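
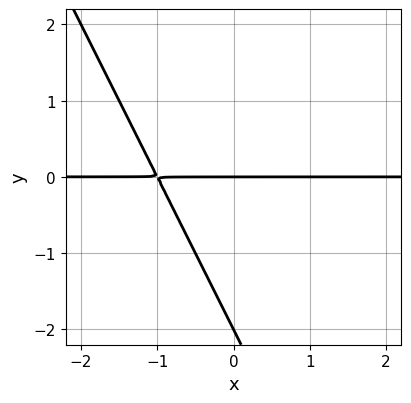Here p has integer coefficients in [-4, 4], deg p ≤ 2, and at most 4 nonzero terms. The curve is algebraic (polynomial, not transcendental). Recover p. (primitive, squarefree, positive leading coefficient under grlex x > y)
deg p = 2. No degree-1 curve has this shape.
Reading off the gridlines: every point of the x-axis in the box is on the curve; the y-axis gridline crossings are at y ∈ {-2, 0}.
Fitting integer coefficients to these (and the overall shape) gives p.

2*x*y + y^2 + 2*y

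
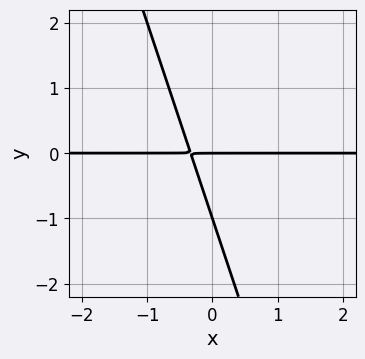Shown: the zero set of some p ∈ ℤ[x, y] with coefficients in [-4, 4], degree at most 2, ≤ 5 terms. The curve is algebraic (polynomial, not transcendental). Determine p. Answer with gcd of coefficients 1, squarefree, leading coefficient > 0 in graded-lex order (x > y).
First, deg p = 2.
Next, against the integer gridlines: the y-axis gridline crossings are at y ∈ {-1, 0}; the visible x-axis segment lies entirely on the curve.
Finally, matching integer coefficients to the picture gives p.

3*x*y + y^2 + y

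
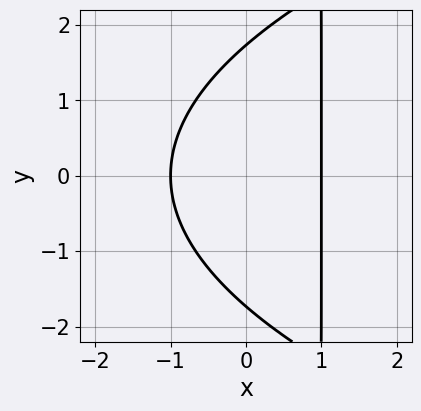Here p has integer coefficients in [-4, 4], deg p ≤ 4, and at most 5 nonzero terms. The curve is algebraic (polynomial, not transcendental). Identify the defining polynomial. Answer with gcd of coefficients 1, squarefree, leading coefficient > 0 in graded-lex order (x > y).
(a) deg p = 3. No degree-2 curve has this shape.
(b) Symmetries: it's symmetric under y → −y, forcing even powers of y.
(c) Observable constraints: the x-axis gridline crossings are at x ∈ {-1, 1}.
(d) Matching integer coefficients to the picture gives p.

x*y^2 - 3*x^2 - y^2 + 3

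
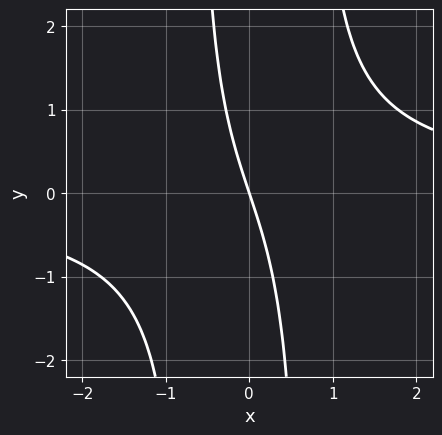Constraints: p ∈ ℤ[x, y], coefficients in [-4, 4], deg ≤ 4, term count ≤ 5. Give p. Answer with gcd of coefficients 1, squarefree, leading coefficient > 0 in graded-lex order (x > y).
(a) Degree: no degree-2 curve has this shape, so deg p = 3.
(b) From the visible intercepts: it crosses the x-axis at the gridline x = 0; it meets the y-axis at y = 0 (among the integer gridlines).
(c) The integer polynomial consistent with all of this is the stated p.

2*x^2*y - 3*x - y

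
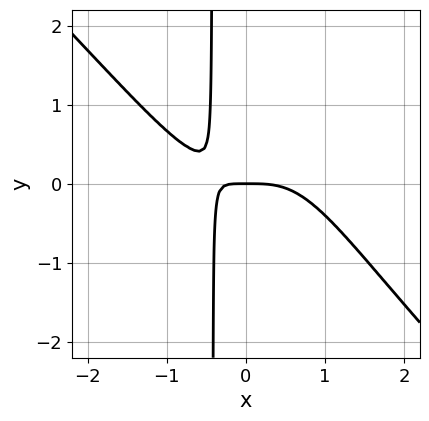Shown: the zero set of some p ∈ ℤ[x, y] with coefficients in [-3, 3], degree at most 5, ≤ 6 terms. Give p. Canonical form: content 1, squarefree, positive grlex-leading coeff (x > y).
2*x^4 + 2*x^3*y + 2*x*y + y

(a) The degree is 4 — no degree-3 curve has this shape.
(b) From the axis intercepts and sections: it meets the y-axis at y = 0 (among the integer gridlines); it meets the x-axis at x = 0 (among the integer gridlines).
(c) Together with the visible shape, these determine p as stated.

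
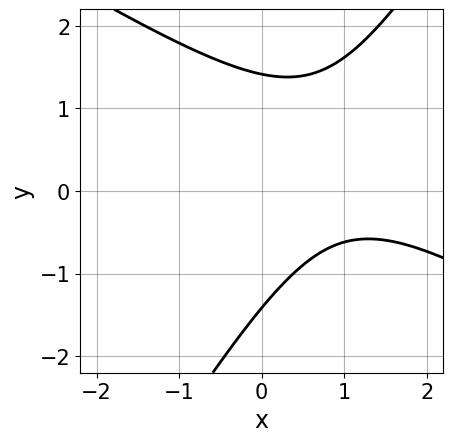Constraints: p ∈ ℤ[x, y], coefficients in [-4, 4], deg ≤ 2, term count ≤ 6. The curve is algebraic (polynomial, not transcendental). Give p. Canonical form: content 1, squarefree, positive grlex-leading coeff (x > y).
The degree is 2 — no degree-1 curve has this shape.
From the axis intercepts and sections: the curve avoids every integer x-axis point in the box.
Solving for integer coefficients yields p as stated.

x^2 + x*y - y^2 - 2*x + 2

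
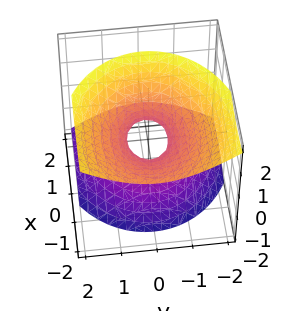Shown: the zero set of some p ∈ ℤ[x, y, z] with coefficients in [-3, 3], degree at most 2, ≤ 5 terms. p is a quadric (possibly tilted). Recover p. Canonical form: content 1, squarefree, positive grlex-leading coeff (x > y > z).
The degree is 2 — a generic line meets the surface in up to 2 points.
Checking where it meets the axes: the surface avoids every integer z-axis point in the box.
Matching integer coefficients to the picture gives p.

2*x^2 + 3*x*z + 3*y^2 - 3*z^2 - 1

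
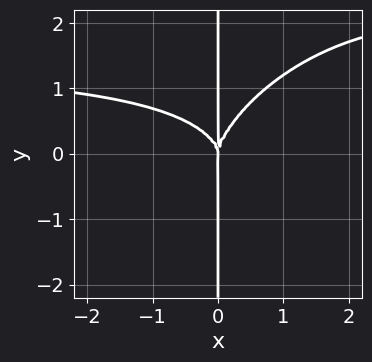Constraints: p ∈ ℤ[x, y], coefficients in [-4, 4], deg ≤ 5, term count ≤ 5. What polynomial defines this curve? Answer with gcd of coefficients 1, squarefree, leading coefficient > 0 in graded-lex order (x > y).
2*x^3*y - 2*x^2*y^2 + 2*x*y^3 - 3*x^3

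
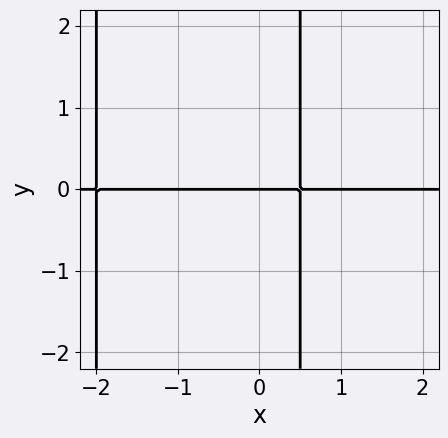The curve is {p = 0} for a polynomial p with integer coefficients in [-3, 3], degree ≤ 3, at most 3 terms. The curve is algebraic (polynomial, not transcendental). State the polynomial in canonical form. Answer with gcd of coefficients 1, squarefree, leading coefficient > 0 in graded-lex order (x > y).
1. deg p = 3. No degree-2 curve has this shape.
2. Checking where it meets the axes: it crosses the y-axis at the gridline y = 0; every point of the x-axis in the box is on the curve.
3. Fitting integer coefficients to these (and the overall shape) gives p.

2*x^2*y + 3*x*y - 2*y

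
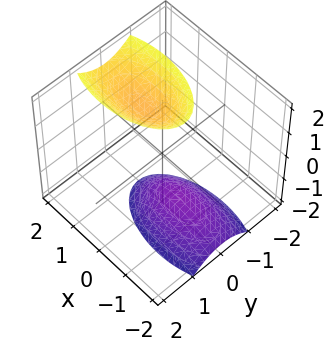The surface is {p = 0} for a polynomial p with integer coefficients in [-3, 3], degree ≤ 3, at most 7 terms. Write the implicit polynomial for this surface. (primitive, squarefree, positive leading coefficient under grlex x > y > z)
First, the picture has 2 separate pieces.
Then, degree: no degree-1 surface has this shape, so deg p = 2.
Then, from the axis intercepts and sections: no y-intercept at any integer in the box; it misses every integer gridline on the x-axis.
Finally, the integer polynomial consistent with all of this is the stated p.

x^2 - x*z + 3*y^2 - z^2 + 2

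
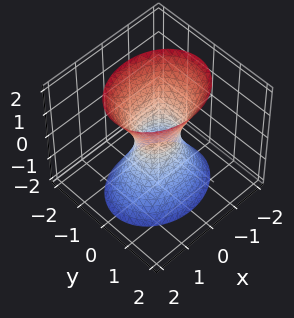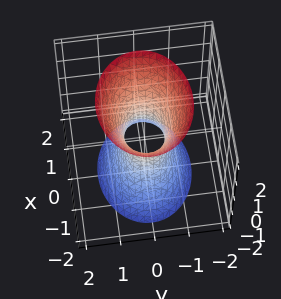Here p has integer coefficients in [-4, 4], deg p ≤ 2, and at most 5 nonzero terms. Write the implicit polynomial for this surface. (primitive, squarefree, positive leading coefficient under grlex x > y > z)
1. The degree is 2 — one connected sheet with a waist; a quadric.
2. Symmetries: it's symmetric under y → −y, forcing even powers of y; it's symmetric under z → −z, forcing even powers of z; it's symmetric under x → −x, forcing even powers of x.
3. From the visible intercepts: no z-intercept at any integer in the box.
4. Putting this together gives p.

2*x^2 + 3*y^2 - z^2 - 1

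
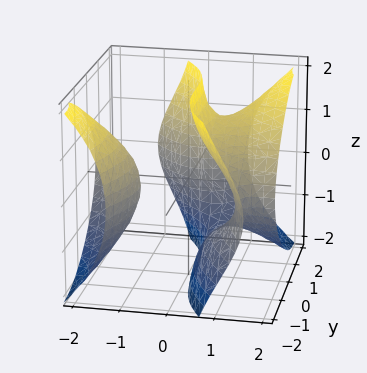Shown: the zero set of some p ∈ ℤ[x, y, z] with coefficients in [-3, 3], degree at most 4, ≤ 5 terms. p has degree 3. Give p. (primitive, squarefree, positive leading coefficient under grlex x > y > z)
1. There are 2 components.
2. Degree: no degree-2 surface has this shape, so deg p = 3.
3. Against the integer gridlines: it misses every integer gridline on the z-axis.
4. Putting this together gives p.

x^3 + 3*x^2*y - 3*x*z^2 - y^3 + 2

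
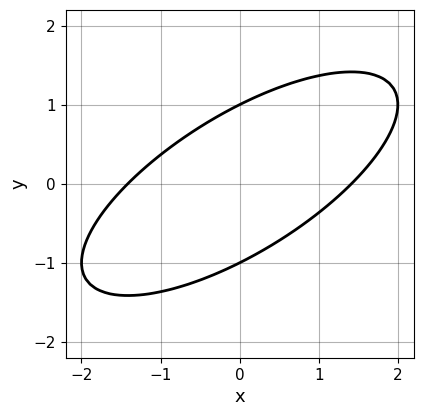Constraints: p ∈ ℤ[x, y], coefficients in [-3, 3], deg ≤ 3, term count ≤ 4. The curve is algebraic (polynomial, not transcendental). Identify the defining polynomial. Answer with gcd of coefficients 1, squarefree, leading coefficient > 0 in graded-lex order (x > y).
x^2 - 2*x*y + 2*y^2 - 2

(a) The degree is 2 — the shape is more complex than any degree-1 curve.
(b) From the axis intercepts and sections: the y-axis gridline crossings are at y ∈ {-1, 1}.
(c) These observations pin down the coefficients.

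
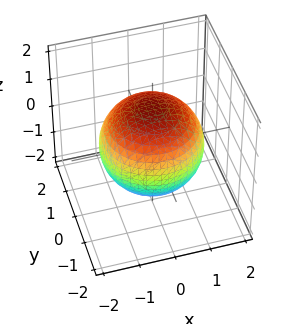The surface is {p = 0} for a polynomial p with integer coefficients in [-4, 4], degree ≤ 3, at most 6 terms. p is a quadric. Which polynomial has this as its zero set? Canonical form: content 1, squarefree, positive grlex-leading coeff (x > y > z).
x^2 + y^2 + z^2 - 2

First, degree: a closed, bounded, convex surface; a quadric, so deg p = 2.
Then, symmetries: the z ↦ −z reflection is a symmetry, so z appears only in even powers; the z-axis is an axis of rotation, so x and y enter only as x² + y².
Then, from the axis intercepts and sections: a circular section at z = -1 has radius exactly 1.
Finally, fitting integer coefficients to these (and the overall shape) gives p.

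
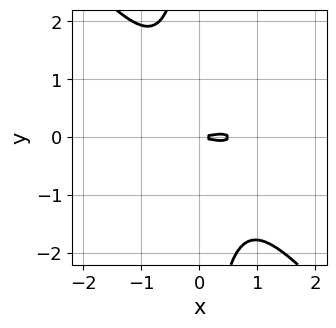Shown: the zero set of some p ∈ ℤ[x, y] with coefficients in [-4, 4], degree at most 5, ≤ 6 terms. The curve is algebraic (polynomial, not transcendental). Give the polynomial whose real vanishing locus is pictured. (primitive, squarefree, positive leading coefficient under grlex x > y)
First, the degree is 4 — no degree-3 curve has this shape.
Then, checking where it meets the axes: it crosses the x-axis at the gridline x = 0; one y-axis crossing is at y = 0.
Finally, assembling these constraints gives the stated polynomial.

2*x^4 + 2*x^2*y^2 + 3*x*y^3 - x^3 + 3*y^2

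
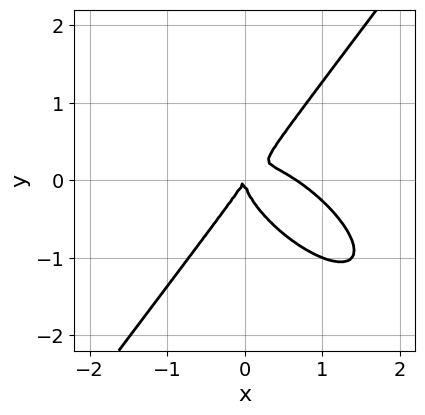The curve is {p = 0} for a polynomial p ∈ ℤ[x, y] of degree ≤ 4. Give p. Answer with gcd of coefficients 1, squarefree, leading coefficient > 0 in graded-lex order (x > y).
3*x^3 + 3*x^2*y - 3*y^3 - 2*x^2 + x*y

1. Degree: no degree-2 curve has this shape, so deg p = 3.
2. Reading off the gridlines: it crosses the x-axis at the gridline x = 0; it crosses the y-axis at the gridline y = 0.
3. Fitting integer coefficients to these (and the overall shape) gives p.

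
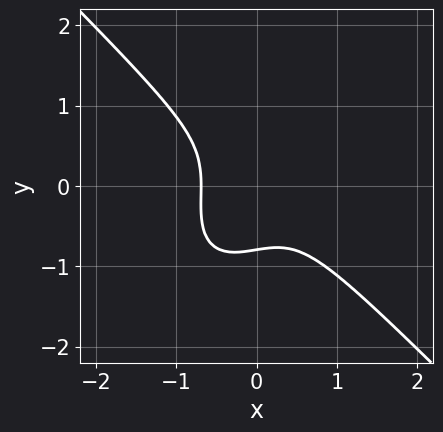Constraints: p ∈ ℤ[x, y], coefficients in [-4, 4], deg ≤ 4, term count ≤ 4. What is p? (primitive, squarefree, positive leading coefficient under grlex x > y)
3*x^3 - x*y^2 + 2*y^3 + 1

1. deg p = 3. A generic line meets the curve in up to 3 points.
2. Putting this together gives p.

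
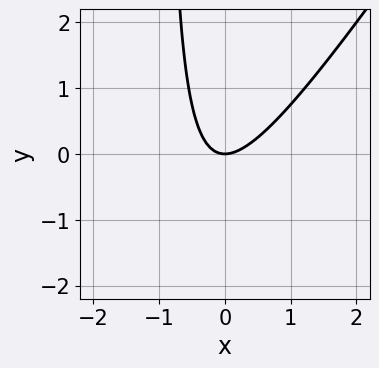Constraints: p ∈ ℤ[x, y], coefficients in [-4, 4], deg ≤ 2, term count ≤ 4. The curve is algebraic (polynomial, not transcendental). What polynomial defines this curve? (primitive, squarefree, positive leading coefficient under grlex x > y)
deg p = 2.
Reading off the gridlines: it meets the x-axis at x = 0 (among the integer gridlines); it meets the y-axis at y = 0 (among the integer gridlines).
Solving for integer coefficients yields p as stated.

3*x^2 - 2*x*y - 2*y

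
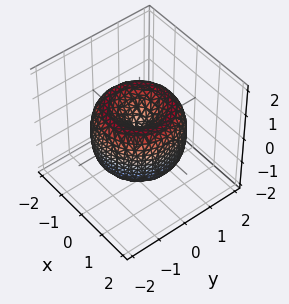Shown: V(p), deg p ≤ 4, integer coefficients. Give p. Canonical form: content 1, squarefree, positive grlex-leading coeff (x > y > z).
x^4 + 2*x^2*y^2 + y^4 - 2*x^2 - 2*y^2 + z^2

deg p = 4. A generic line meets the surface in up to 4 points.
By symmetry, the z-axis is an axis of rotation, so x and y enter only as x² + y².
Against the integer gridlines: it meets the z-axis at z = 0 (among the integer gridlines); a circular section at z = 1 has radius exactly 1.
Matching integer coefficients to the picture gives p.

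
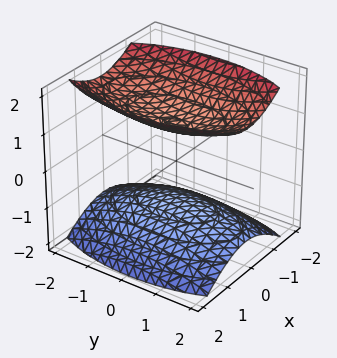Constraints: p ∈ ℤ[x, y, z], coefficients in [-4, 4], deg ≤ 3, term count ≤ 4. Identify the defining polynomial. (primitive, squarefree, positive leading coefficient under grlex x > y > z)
3*x^2 + y^2 - 3*z^2 + 3

1. There are 2 components. They look like related sheets of one shape, so recover p as a whole.
2. Degree: two sheets facing apart; a quadric, so deg p = 2.
3. Symmetries: the y ↦ −y reflection is a symmetry, so y appears only in even powers; the x ↦ −x reflection is a symmetry, so x appears only in even powers; the z ↦ −z reflection is a symmetry, so z appears only in even powers.
4. From the visible intercepts: it misses every integer gridline on the x-axis; no y-intercept at any integer in the box.
5. These observations pin down the coefficients. Check: (0, 0, 1) on the z-axis lies on the surface, and p(0, 0, 1) = 0. ✓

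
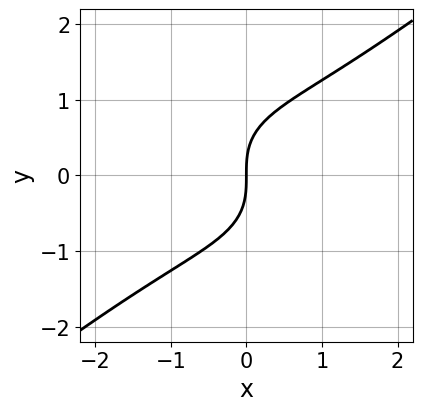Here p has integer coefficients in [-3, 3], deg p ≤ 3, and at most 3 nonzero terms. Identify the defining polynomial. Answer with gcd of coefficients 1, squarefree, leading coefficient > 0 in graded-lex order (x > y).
x^3 - 2*y^3 + 3*x

First, the degree is 3 — no degree-2 curve has this shape.
Next, from the visible intercepts: one x-axis crossing is at x = 0; it crosses the y-axis at the gridline y = 0.
Finally, putting this together gives p.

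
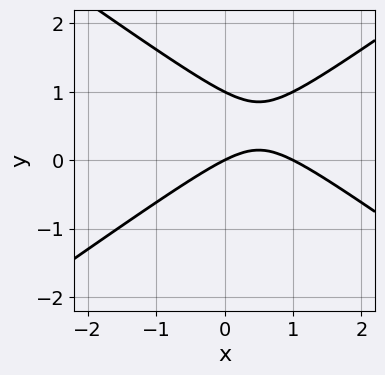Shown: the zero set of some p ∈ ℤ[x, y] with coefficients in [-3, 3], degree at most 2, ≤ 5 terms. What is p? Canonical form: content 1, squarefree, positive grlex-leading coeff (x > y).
x^2 - 2*y^2 - x + 2*y

The degree is 2 — the shape is more complex than any degree-1 curve.
Reading off the gridlines: the y-axis gridline crossings are at y ∈ {0, 1}; among the integer gridlines, it crosses the x-axis at x ∈ {0, 1}.
Assembling these constraints gives the stated polynomial.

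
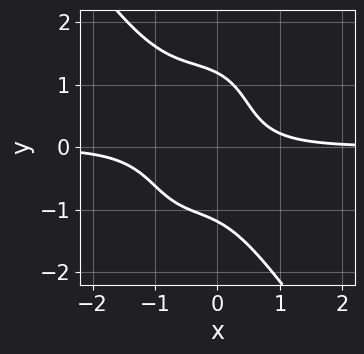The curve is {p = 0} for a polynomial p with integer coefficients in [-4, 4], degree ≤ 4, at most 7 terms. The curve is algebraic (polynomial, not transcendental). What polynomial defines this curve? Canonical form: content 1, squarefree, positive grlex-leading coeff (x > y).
Degree: no degree-3 curve has this shape, so deg p = 4.
Observable constraints: no x-intercept at any integer in the box.
These observations pin down the coefficients.

3*x^3*y + y^4 + 3*x^2*y + 3*x*y - 2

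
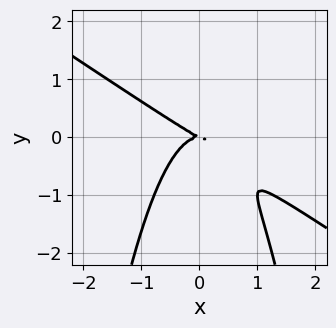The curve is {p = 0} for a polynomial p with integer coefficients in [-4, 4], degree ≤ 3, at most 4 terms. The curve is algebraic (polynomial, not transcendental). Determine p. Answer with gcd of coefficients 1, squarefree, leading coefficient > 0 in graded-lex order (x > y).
deg p = 3.
From the axis intercepts and sections: one x-axis crossing is at x = 0; it meets the y-axis at y = 0 (among the integer gridlines).
Assembling these constraints gives the stated polynomial.

2*x^3 + 3*x^2*y + x*y + 2*y^2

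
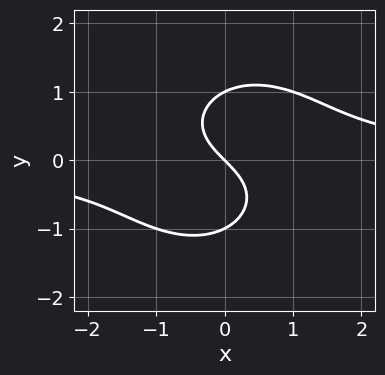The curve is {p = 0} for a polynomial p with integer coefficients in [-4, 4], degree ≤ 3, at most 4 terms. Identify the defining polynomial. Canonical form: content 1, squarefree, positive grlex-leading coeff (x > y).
x^2*y + y^3 - x - y

(a) deg p = 3. The shape is more complex than any degree-2 curve.
(b) Observable constraints: among the integer gridlines, it crosses the y-axis at y ∈ {-1, 0, 1}; it crosses the x-axis at the gridline x = 0.
(c) These observations pin down the coefficients.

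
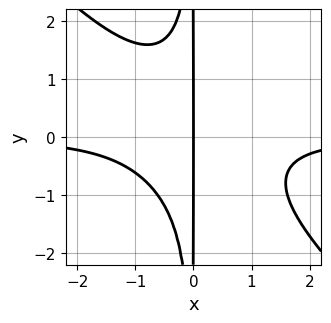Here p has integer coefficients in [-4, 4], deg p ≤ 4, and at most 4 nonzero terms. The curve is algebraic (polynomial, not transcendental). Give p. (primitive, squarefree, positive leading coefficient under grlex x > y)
(a) The degree is 4 — no degree-3 curve has this shape.
(b) From the visible intercepts: the visible y-axis segment lies entirely on the curve; it meets the x-axis at x = 0 (among the integer gridlines).
(c) Assembling these constraints gives the stated polynomial.

x^3*y + x^2*y^2 + x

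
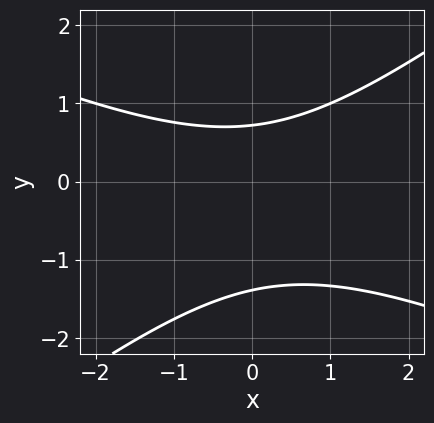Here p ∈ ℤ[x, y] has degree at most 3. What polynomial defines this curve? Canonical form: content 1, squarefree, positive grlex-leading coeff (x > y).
x^2 + x*y - 3*y^2 - 2*y + 3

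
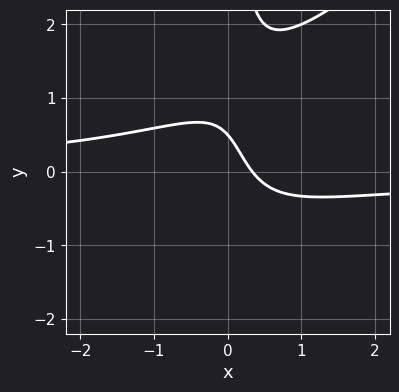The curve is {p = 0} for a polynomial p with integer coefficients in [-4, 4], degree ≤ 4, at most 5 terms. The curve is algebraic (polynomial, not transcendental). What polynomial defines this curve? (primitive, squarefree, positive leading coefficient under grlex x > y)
3*x^2*y - 3*x*y^2 + 3*x + 2*y - 1

Degree: no degree-2 curve has this shape, so deg p = 3.
The integer polynomial consistent with all of this is the stated p.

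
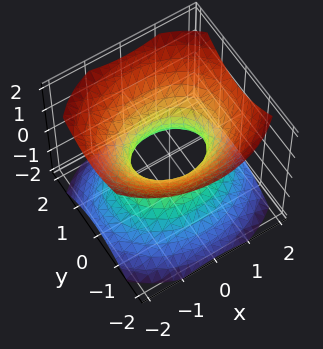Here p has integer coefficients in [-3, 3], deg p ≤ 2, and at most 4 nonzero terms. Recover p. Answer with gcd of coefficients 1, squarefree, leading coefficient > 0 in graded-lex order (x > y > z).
1. Degree: an hourglass — one-sheet hyperboloid; a quadric, so deg p = 2.
2. Symmetries: the x ↦ −x reflection is a symmetry, so x appears only in even powers; it's symmetric under y → −y, forcing even powers of y; it's symmetric under z → −z, forcing even powers of z.
3. From the visible intercepts: it misses every integer gridline on the z-axis; the x-axis gridline crossings are at x ∈ {-1, 1}.
4. Together with the visible shape, these determine p as stated.

2*x^2 + 3*y^2 - 3*z^2 - 2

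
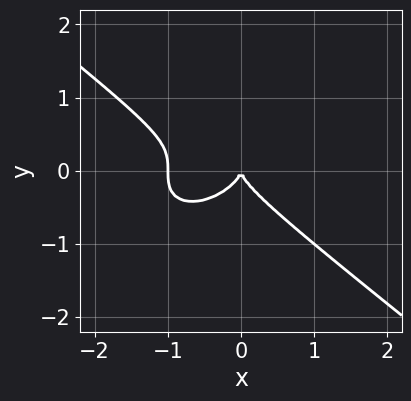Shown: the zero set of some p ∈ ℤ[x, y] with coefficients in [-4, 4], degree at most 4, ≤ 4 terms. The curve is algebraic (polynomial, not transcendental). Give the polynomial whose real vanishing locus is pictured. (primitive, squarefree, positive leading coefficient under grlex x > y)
x^3 + 2*y^3 + x^2

First, degree: a generic line meets the curve in up to 3 points, so deg p = 3.
Then, checking where it meets the axes: among the integer gridlines, it crosses the x-axis at x ∈ {-1, 0}; it crosses the y-axis at the gridline y = 0.
Finally, solving for integer coefficients yields p as stated.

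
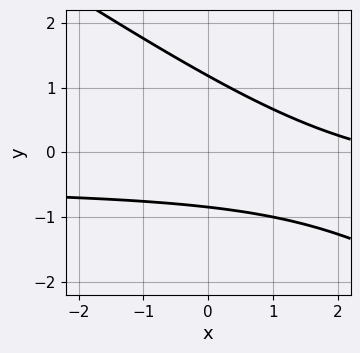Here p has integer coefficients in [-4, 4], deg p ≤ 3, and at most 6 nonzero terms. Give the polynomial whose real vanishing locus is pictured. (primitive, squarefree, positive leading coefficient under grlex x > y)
2*x*y + 3*y^2 + x - y - 3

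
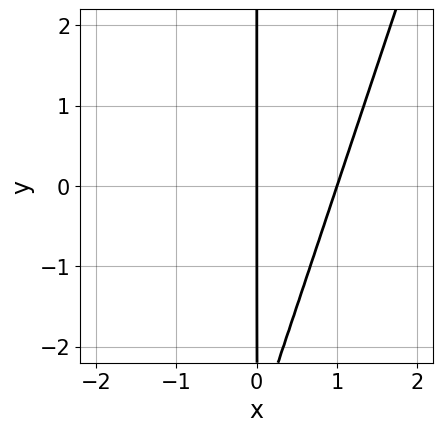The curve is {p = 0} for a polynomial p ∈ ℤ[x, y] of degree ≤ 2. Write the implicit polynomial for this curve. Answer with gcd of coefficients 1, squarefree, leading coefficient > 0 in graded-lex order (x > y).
3*x^2 - x*y - 3*x

Degree: no degree-1 curve has this shape, so deg p = 2.
Observable constraints: every point of the y-axis in the box is on the curve; the x-axis gridline crossings are at x ∈ {0, 1}.
Together with the visible shape, these determine p as stated.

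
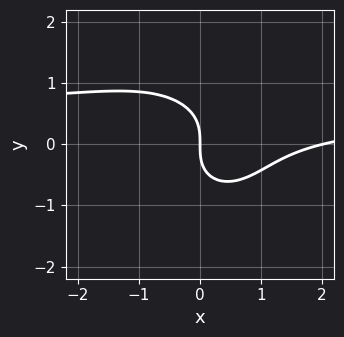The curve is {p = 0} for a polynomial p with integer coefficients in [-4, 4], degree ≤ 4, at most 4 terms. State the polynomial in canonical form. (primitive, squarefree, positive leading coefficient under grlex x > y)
1. deg p = 3.
2. Observable constraints: among the integer gridlines, it crosses the x-axis at x ∈ {0, 2}; it meets the y-axis at y = 0 (among the integer gridlines).
3. The integer polynomial consistent with all of this is the stated p.

2*x^2*y + 2*y^3 - x^2 + 2*x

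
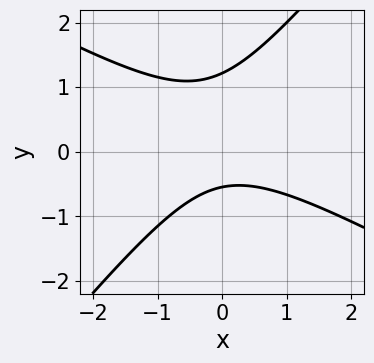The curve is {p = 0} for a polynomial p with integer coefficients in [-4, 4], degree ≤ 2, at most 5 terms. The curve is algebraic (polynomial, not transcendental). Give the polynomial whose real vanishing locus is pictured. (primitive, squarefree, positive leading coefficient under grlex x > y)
(a) The degree is 2 — the shape is more complex than any degree-1 curve.
(b) From the visible intercepts: no x-intercept at any integer in the box.
(c) Putting this together gives p.

2*x^2 + 2*x*y - 3*y^2 + 2*y + 2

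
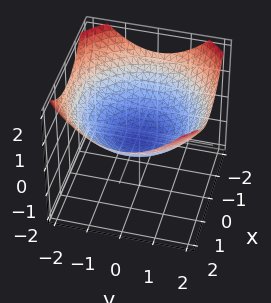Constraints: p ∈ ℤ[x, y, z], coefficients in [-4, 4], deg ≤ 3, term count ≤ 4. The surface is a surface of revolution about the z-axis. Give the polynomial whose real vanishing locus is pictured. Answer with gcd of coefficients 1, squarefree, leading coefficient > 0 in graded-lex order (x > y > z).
x^2 + y^2 - 3*z - 1

1. Degree: the shape is more complex than any degree-1 surface, so deg p = 2.
2. By symmetry, every cross-section ⟂ z is a circle, so x, y appear only via x² + y².
3. Observable constraints: the x-axis gridline crossings are at x ∈ {-1, 1}; the y-axis gridline crossings are at y ∈ {-1, 1}; a circular section at z = 0 has radius exactly 1.
4. Matching integer coefficients to the picture gives p.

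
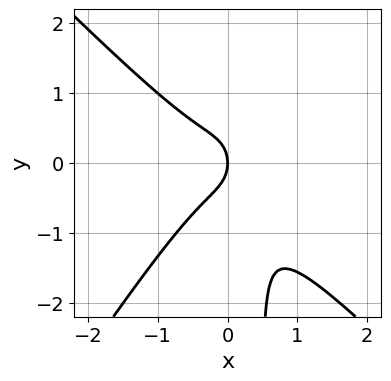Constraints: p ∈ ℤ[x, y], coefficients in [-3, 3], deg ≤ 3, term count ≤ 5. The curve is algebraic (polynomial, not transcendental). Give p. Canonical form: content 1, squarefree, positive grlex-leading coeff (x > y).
3*x^3 + x^2*y - 2*x*y^2 + y^2 + x

First, the degree is 3 — no degree-2 curve has this shape.
Then, against the integer gridlines: one x-axis crossing is at x = 0; one y-axis crossing is at y = 0.
Finally, putting this together gives p.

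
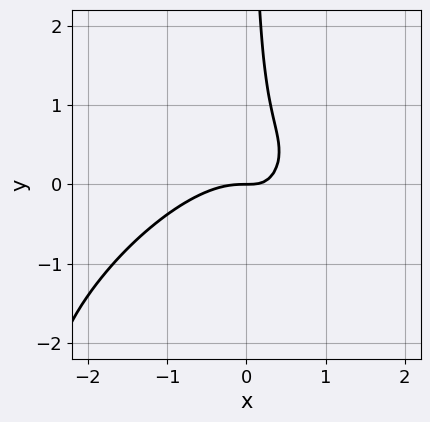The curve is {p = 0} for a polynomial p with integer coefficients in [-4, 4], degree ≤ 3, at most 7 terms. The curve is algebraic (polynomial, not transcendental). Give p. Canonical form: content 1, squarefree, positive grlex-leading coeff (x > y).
2*x^3 - 3*x^2*y + 2*x*y^2 + 2*x*y - y

First, deg p = 3. A generic line meets the curve in up to 3 points.
Then, against the integer gridlines: it crosses the x-axis at the gridline x = 0; it crosses the y-axis at the gridline y = 0.
Finally, putting this together gives p.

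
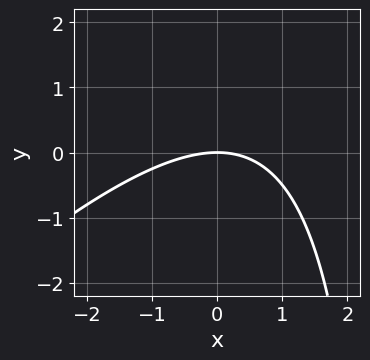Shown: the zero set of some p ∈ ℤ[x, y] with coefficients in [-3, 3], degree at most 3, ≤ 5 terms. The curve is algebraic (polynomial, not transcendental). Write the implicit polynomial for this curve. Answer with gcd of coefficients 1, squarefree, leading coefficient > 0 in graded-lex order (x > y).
x^2 - x*y + 3*y

First, deg p = 2.
Then, from the visible intercepts: it meets the y-axis at y = 0 (among the integer gridlines); it crosses the x-axis at the gridline x = 0.
Finally, assembling these constraints gives the stated polynomial.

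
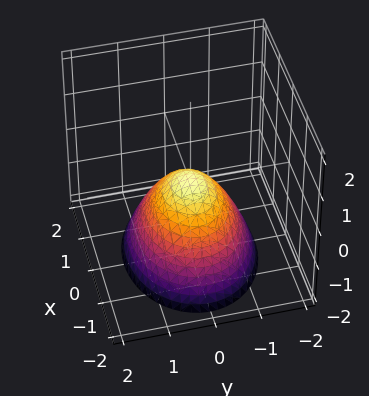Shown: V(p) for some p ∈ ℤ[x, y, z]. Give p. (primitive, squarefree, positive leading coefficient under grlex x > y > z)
2*x^2 + 3*y^2 + 3*z

1. The degree is 2 — a single bowl opening along one axis; a quadric.
2. Symmetries: the x ↦ −x reflection is a symmetry, so x appears only in even powers; it's symmetric under y → −y, forcing even powers of y.
3. Checking where it meets the axes: it meets the z-axis at z = 0 (among the integer gridlines); one x-axis crossing is at x = 0; it meets the y-axis at y = 0 (among the integer gridlines).
4. These observations pin down the coefficients.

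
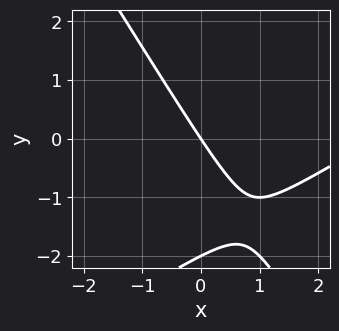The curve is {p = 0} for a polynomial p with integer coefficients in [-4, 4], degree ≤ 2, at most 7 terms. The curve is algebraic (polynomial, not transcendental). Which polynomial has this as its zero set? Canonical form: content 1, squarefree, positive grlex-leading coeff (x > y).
(a) The degree is 2 — the shape is more complex than any degree-1 curve.
(b) Reading off the gridlines: one x-axis crossing is at x = 0; among the integer gridlines, it crosses the y-axis at y ∈ {-2, 0}.
(c) Fitting integer coefficients to these (and the overall shape) gives p.

x^2 - x*y - y^2 - 3*x - 2*y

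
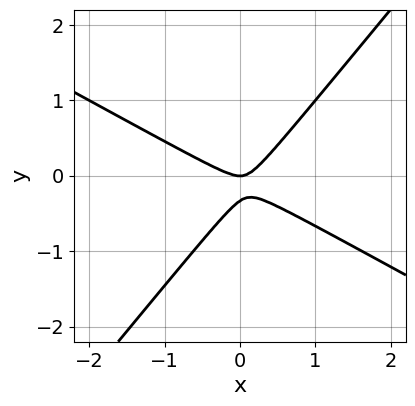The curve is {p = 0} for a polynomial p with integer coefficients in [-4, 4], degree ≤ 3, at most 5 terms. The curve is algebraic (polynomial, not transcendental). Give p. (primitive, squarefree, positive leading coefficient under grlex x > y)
Degree: a generic line meets the curve in up to 2 points, so deg p = 2.
Reading off the gridlines: it meets the x-axis at x = 0 (among the integer gridlines); it crosses the y-axis at the gridline y = 0.
Putting this together gives p.

2*x^2 + 2*x*y - 3*y^2 - y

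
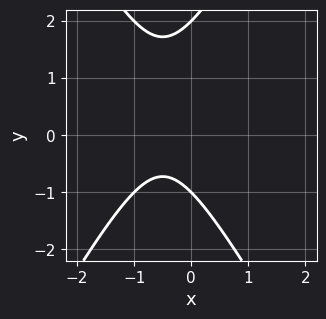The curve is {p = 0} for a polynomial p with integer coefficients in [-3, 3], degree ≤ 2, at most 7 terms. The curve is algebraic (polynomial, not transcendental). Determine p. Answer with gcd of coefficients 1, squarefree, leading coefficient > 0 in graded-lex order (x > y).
3*x^2 - y^2 + 3*x + y + 2

First, deg p = 2.
Then, checking where it meets the axes: among the integer gridlines, it crosses the y-axis at y ∈ {-1, 2}; it misses every integer gridline on the x-axis.
Finally, solving for integer coefficients yields p as stated.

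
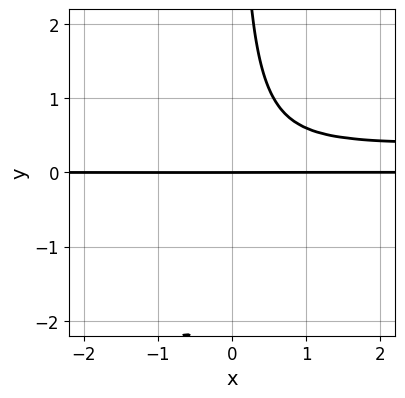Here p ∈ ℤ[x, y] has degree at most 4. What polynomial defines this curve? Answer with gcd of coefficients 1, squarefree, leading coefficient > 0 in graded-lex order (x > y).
(a) The degree is 4 — no degree-3 curve has this shape.
(b) Observable constraints: every point of the x-axis in the box is on the curve; it crosses the y-axis at the gridline y = 0.
(c) Matching integer coefficients to the picture gives p.

2*x^2*y^2 - x^2*y + 3*x*y^2 - 2*y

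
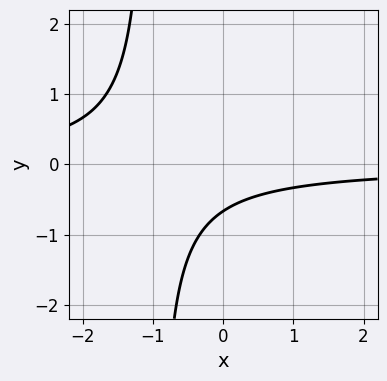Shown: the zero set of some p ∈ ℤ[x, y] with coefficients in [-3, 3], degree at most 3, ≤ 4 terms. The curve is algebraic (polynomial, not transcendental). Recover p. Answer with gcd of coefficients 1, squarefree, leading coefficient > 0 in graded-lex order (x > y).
3*x*y + 3*y + 2

The degree is 2 — a generic line meets the curve in up to 2 points.
From the visible intercepts: no x-intercept at any integer in the box.
The integer polynomial consistent with all of this is the stated p.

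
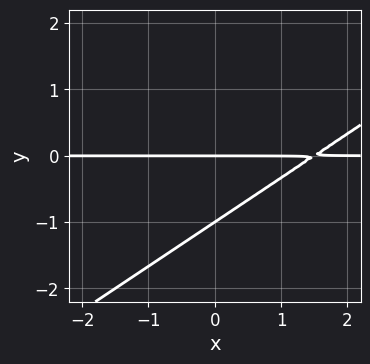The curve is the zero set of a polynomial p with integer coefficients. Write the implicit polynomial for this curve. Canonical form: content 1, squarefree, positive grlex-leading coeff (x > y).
2*x*y - 3*y^2 - 3*y

(a) deg p = 2. The shape is more complex than any degree-1 curve.
(b) Against the integer gridlines: among the integer gridlines, it crosses the y-axis at y ∈ {-1, 0}; every point of the x-axis in the box is on the curve.
(c) Solving for integer coefficients yields p as stated.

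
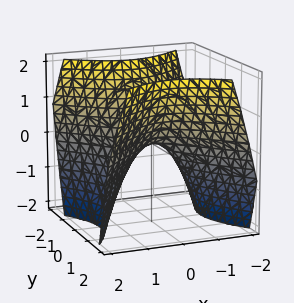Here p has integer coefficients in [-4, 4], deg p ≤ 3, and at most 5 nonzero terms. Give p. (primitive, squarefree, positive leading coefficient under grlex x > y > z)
(a) The degree is 2 — a saddle surface; a quadric.
(b) Symmetries: it's symmetric under y → −y, forcing even powers of y; the x ↦ −x reflection is a symmetry, so x appears only in even powers.
(c) From the visible intercepts: it crosses the x-axis at the gridline x = 0; it crosses the z-axis at the gridline z = 0; it crosses the y-axis at the gridline y = 0.
(d) These observations pin down the coefficients.

x^2 - y^2 + z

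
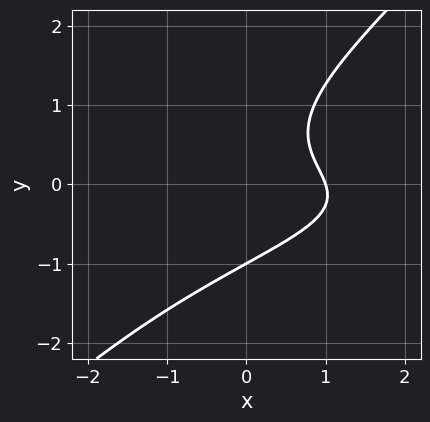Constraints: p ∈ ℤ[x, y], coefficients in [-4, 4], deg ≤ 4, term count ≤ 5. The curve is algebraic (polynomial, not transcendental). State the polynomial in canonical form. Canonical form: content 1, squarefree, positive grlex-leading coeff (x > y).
3*x*y^2 - 3*y^3 + x*y + 3*x - 3

(a) The degree is 3 — a generic line meets the curve in up to 3 points.
(b) Observable constraints: it meets the x-axis at x = 1 (among the integer gridlines); it meets the y-axis at y = -1 (among the integer gridlines).
(c) Putting this together gives p.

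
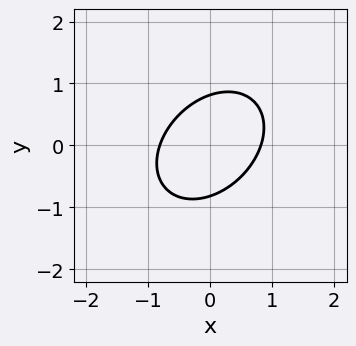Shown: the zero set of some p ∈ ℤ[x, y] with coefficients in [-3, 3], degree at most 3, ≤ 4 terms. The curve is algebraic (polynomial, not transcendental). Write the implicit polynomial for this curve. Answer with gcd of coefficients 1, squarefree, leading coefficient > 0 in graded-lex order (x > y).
3*x^2 - 2*x*y + 3*y^2 - 2

First, deg p = 2.
Finally, the integer polynomial consistent with all of this is the stated p.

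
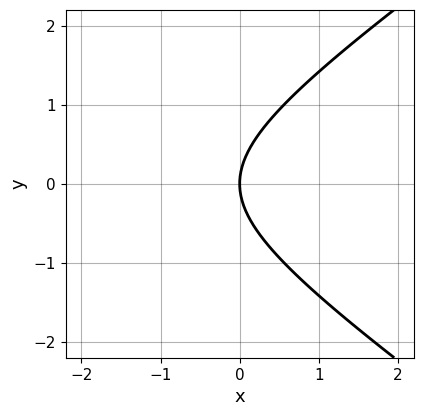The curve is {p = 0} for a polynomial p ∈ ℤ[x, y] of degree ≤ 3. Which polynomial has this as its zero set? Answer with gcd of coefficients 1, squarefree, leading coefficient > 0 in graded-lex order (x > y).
x^2 - 2*y^2 + 3*x

First, degree: a generic line meets the curve in up to 2 points, so deg p = 2.
Next, symmetries: mirror symmetry y ↦ −y ⇒ only even powers of y.
Next, observable constraints: it crosses the x-axis at the gridline x = 0; it meets the y-axis at y = 0 (among the integer gridlines).
Finally, matching integer coefficients to the picture gives p.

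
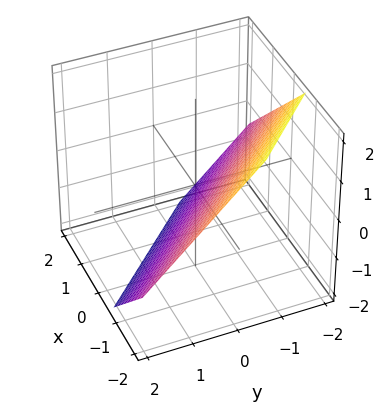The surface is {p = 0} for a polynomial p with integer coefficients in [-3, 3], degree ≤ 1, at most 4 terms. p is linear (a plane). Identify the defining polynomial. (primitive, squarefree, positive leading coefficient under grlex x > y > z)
3*x + 3*y + 3*z + 2

(a) Degree: the surface is flat (a plane), so deg p = 1.
(b) Putting this together gives p.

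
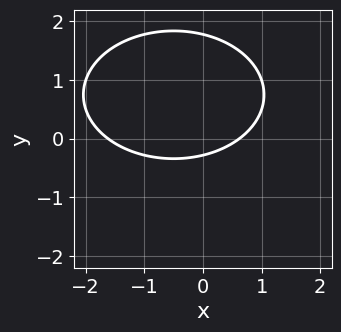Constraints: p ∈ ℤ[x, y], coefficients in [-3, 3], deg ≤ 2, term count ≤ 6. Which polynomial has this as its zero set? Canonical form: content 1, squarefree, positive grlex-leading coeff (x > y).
First, deg p = 2. No degree-1 curve has this shape.
Finally, the integer polynomial consistent with all of this is the stated p.

x^2 + 2*y^2 + x - 3*y - 1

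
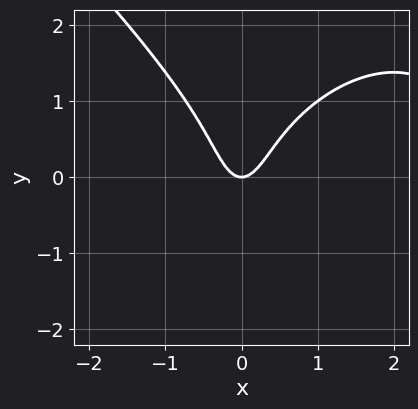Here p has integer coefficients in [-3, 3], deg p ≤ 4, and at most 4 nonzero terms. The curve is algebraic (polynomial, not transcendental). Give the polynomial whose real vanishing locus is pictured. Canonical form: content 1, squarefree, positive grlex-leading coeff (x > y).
Degree: a generic line meets the curve in up to 3 points, so deg p = 3.
Reading off the gridlines: it crosses the y-axis at the gridline y = 0; it crosses the x-axis at the gridline x = 0.
Matching integer coefficients to the picture gives p.

x^3 + y^3 - 3*x^2 + y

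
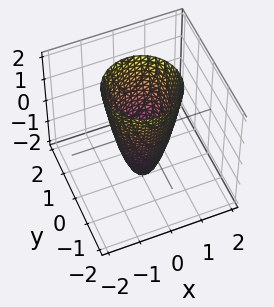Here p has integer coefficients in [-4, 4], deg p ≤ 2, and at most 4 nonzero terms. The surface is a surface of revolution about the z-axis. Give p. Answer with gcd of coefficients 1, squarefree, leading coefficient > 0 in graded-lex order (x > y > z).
3*x^2 + 3*y^2 - z - 2

(a) Degree: no degree-1 surface has this shape, so deg p = 2.
(b) Symmetry: the surface is invariant under rotation about z: p = q(x² + y², z).
(c) Against the integer gridlines: a circular section at z = 0 has radius between 0 and 1; it meets the z-axis at z = -2 (among the integer gridlines).
(d) Assembling these constraints gives the stated polynomial.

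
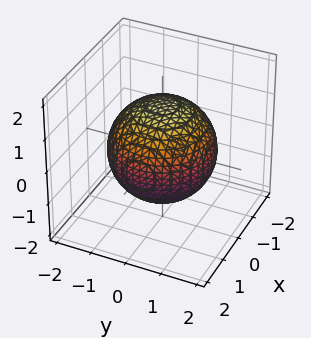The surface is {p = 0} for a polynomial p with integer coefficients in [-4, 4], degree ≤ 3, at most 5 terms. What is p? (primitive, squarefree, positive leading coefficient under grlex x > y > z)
(a) Degree: a closed, bounded, convex surface; a quadric, so deg p = 2.
(b) Symmetries: rotational symmetry about the z-axis ⇒ p depends on x, y only through x² + y²; mirror symmetry z ↦ −z ⇒ only even powers of z.
(c) Observable constraints: a circular section at z = 0 has radius between 1 and 2.
(d) Matching integer coefficients to the picture gives p.

x^2 + y^2 + z^2 - 2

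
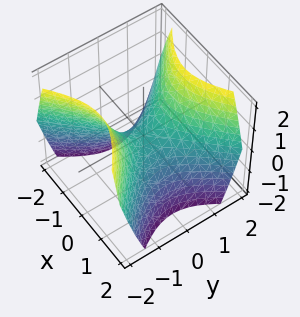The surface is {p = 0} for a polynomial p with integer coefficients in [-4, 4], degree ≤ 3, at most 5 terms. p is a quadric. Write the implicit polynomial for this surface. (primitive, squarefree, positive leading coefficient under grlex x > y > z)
x^2 - y^2 + z

1. Degree: a saddle surface; a quadric, so deg p = 2.
2. Symmetries: the x ↦ −x reflection is a symmetry, so x appears only in even powers; the y ↦ −y reflection is a symmetry, so y appears only in even powers.
3. Checking where it meets the axes: it crosses the x-axis at the gridline x = 0; it meets the y-axis at y = 0 (among the integer gridlines); it crosses the z-axis at the gridline z = 0.
4. Fitting integer coefficients to these (and the overall shape) gives p.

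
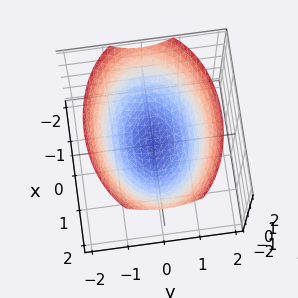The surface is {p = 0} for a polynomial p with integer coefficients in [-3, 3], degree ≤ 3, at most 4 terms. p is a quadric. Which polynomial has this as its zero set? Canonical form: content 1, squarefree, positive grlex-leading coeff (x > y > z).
First, degree: a paraboloid; a quadric, so deg p = 2.
Next, symmetries: the y ↦ −y reflection is a symmetry, so y appears only in even powers; the x ↦ −x reflection is a symmetry, so x appears only in even powers.
Next, from the visible intercepts: it meets the z-axis at z = 0 (among the integer gridlines); it crosses the x-axis at the gridline x = 0.
Finally, the integer polynomial consistent with all of this is the stated p.

x^2 + 2*y^2 - 3*z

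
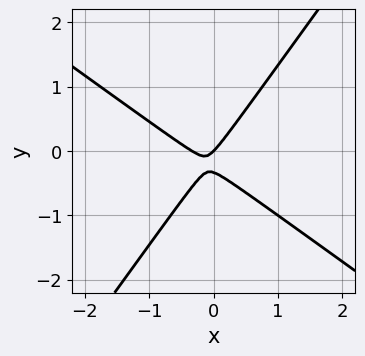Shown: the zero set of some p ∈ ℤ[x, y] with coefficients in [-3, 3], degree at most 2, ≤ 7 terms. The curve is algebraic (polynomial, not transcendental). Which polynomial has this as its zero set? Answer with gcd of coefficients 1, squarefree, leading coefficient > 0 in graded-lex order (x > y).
3*x^2 + 2*x*y - 3*y^2 + x - y

(a) The degree is 2 — no degree-1 curve has this shape.
(b) Against the integer gridlines: one y-axis crossing is at y = 0; one x-axis crossing is at x = 0.
(c) Putting this together gives p.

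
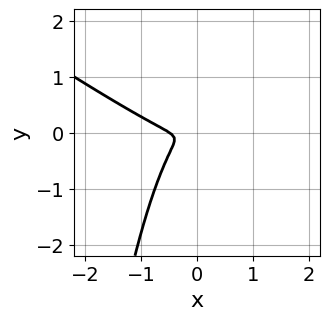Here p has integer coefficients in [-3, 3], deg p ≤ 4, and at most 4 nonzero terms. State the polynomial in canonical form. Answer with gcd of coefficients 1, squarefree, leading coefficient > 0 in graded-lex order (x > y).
2*x^3 + 3*x^2*y + x^2 + 2*y^2

(a) deg p = 3.
(b) Solving for integer coefficients yields p as stated.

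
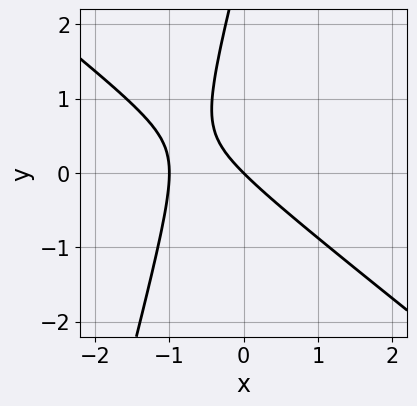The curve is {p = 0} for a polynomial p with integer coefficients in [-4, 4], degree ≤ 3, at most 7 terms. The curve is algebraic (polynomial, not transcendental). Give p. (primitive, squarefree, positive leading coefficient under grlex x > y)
3*x^2 + 3*x*y - y^2 + 3*x + 3*y

deg p = 2. No degree-1 curve has this shape.
Observable constraints: it meets the y-axis at y = 0 (among the integer gridlines); among the integer gridlines, it crosses the x-axis at x ∈ {-1, 0}.
These observations pin down the coefficients.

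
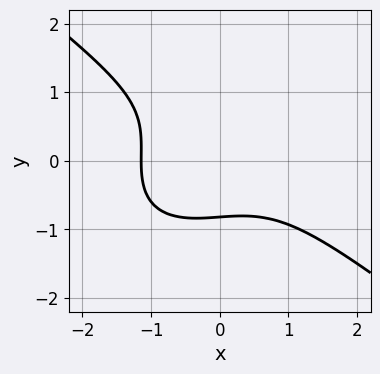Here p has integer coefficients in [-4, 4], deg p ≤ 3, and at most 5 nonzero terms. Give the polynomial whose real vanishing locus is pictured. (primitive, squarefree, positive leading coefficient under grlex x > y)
2*x^3 - x*y^2 + 3*y^3 - 2*y^2 + 3

(a) deg p = 3. The shape is more complex than any degree-2 curve.
(b) Solving for integer coefficients yields p as stated.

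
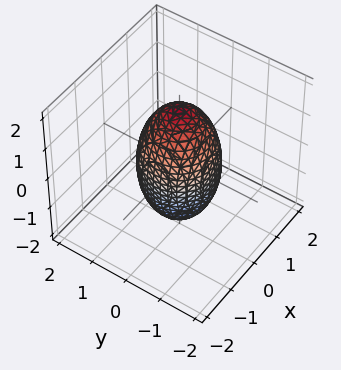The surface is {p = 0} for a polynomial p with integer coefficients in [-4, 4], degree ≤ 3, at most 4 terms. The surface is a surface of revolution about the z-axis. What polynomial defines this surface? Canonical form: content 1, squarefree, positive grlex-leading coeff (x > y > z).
1. Degree: the shape is more complex than any degree-1 surface, so deg p = 2.
2. Symmetries: rotational symmetry about the z-axis ⇒ p depends on x, y only through x² + y².
3. Observable constraints: the x-axis gridline crossings are at x ∈ {-1, 1}; the y-axis gridline crossings are at y ∈ {-1, 1}; a circular section at z = 1 has radius between 0 and 1.
4. Fitting integer coefficients to these (and the overall shape) gives p.

3*x^2 + 3*y^2 + z^2 - 3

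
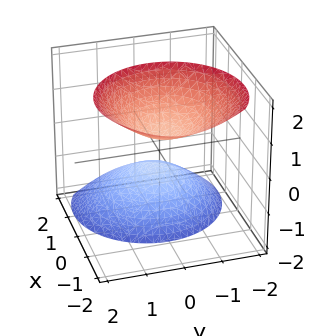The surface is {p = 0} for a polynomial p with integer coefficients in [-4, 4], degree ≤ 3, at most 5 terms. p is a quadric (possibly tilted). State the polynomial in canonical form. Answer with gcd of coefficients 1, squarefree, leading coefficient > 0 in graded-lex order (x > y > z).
First, the picture has 2 separate pieces.
Then, degree: a generic line meets the surface in up to 2 points, so deg p = 2.
Next, from the visible intercepts: it misses every integer gridline on the x-axis; the surface avoids every integer y-axis point in the box.
Finally, matching integer coefficients to the picture gives p.

3*x^2 + 3*x*z + 3*y^2 - 2*z^2 + 1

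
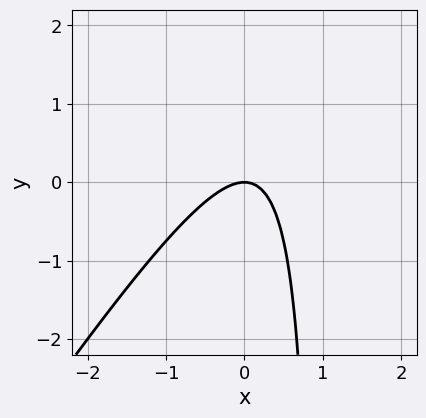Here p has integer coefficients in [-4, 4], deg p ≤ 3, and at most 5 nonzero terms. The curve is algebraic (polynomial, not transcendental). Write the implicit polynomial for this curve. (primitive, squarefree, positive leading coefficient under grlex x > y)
1. deg p = 2.
2. Reading off the gridlines: one y-axis crossing is at y = 0; one x-axis crossing is at x = 0.
3. Matching integer coefficients to the picture gives p.

3*x^2 - 2*x*y + 2*y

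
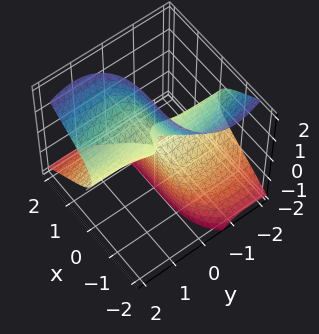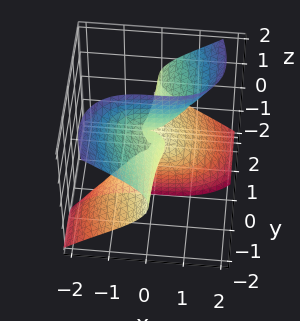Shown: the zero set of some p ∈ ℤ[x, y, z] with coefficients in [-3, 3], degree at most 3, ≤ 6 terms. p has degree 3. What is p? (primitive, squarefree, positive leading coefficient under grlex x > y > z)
x^3 + 2*x*y^2 - 3*y*z^2 + 2*y*z

First, the degree is 3 — no degree-2 surface has this shape.
Then, against the integer gridlines: the visible z-axis segment lies entirely on the surface; it crosses the x-axis at the gridline x = 0; every point of the y-axis in the box is on the surface.
Finally, together with the visible shape, these determine p as stated.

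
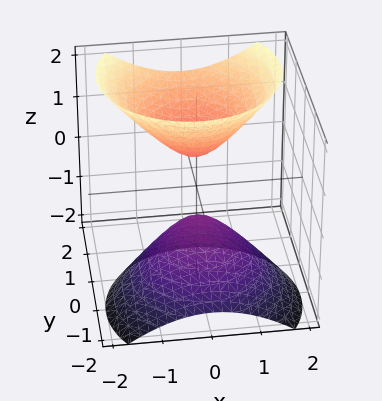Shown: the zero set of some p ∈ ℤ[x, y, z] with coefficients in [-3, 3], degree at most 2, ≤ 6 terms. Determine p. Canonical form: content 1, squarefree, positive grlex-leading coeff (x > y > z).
3*x^2 + 3*y^2 - 3*y*z - 2*z^2 + 1

1. I count 2 distinct pieces. They look like related sheets of one shape, so recover p as a whole.
2. deg p = 2. No degree-1 surface has this shape.
3. Checking where it meets the axes: no x-intercept at any integer in the box; no y-intercept at any integer in the box.
4. Assembling these constraints gives the stated polynomial.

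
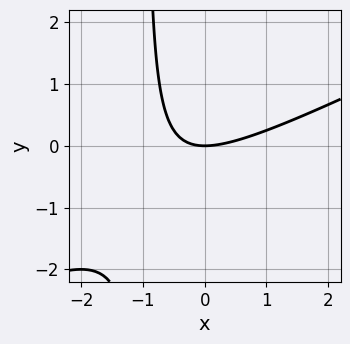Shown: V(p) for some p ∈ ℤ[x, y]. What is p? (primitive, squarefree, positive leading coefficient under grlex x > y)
deg p = 2. The shape is more complex than any degree-1 curve.
From the visible intercepts: it meets the x-axis at x = 0 (among the integer gridlines); it meets the y-axis at y = 0 (among the integer gridlines).
Putting this together gives p.

x^2 - 2*x*y - 2*y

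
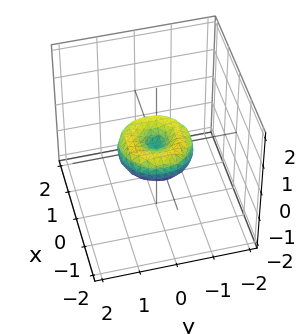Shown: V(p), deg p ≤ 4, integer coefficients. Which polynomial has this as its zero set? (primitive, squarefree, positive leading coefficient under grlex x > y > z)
2*x^4 + 4*x^2*y^2 + 2*y^4 - 2*x^2 - 2*y^2 + 3*z^2

(a) deg p = 4.
(b) Symmetries: every cross-section ⟂ z is a circle, so x, y appear only via x² + y².
(c) From the visible intercepts: the x-axis gridline crossings are at x ∈ {-1, 0, 1}; it meets the z-axis at z = 0 (among the integer gridlines); among the integer gridlines, it crosses the y-axis at y ∈ {-1, 0, 1}.
(d) Together with the visible shape, these determine p as stated.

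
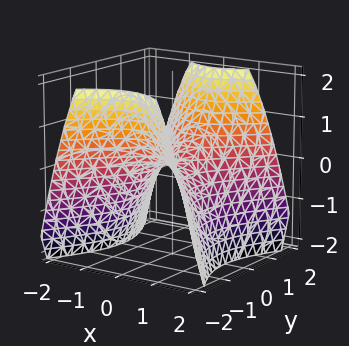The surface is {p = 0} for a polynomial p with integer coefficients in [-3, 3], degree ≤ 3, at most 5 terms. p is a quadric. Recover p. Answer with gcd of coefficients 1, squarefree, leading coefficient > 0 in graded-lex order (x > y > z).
First, degree: a saddle surface; a quadric, so deg p = 2.
Next, symmetries: mirror symmetry y ↦ −y ⇒ only even powers of y; mirror symmetry x ↦ −x ⇒ only even powers of x.
Then, from the axis intercepts and sections: one x-axis crossing is at x = 0; it crosses the y-axis at the gridline y = 0; it crosses the z-axis at the gridline z = 0.
Finally, together with the visible shape, these determine p as stated.

3*x^2 - 2*y^2 + 3*z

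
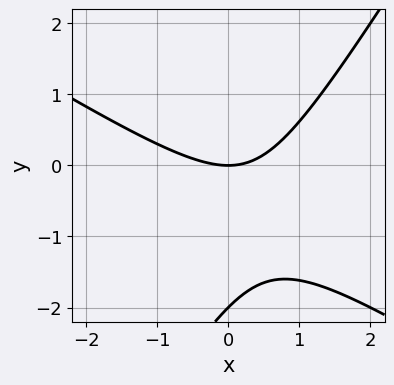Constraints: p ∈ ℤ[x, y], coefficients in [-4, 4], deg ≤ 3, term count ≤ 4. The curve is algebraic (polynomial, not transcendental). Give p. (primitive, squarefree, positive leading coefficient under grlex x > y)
x^2 + x*y - y^2 - 2*y

deg p = 2. The shape is more complex than any degree-1 curve.
From the visible intercepts: among the integer gridlines, it crosses the y-axis at y ∈ {-2, 0}; it meets the x-axis at x = 0 (among the integer gridlines).
Solving for integer coefficients yields p as stated.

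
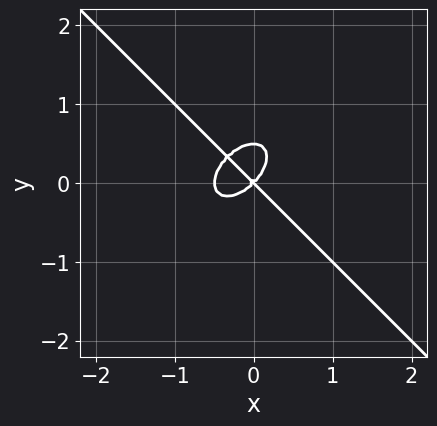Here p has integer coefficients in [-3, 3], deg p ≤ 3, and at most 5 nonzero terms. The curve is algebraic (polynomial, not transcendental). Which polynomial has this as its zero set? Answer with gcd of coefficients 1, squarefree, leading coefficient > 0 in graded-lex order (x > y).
(a) Degree: a generic line meets the curve in up to 3 points, so deg p = 3.
(b) Against the integer gridlines: it crosses the y-axis at the gridline y = 0; one x-axis crossing is at x = 0.
(c) Solving for integer coefficients yields p as stated.

2*x^3 + 2*y^3 + x^2 - y^2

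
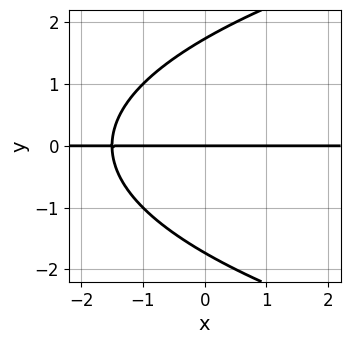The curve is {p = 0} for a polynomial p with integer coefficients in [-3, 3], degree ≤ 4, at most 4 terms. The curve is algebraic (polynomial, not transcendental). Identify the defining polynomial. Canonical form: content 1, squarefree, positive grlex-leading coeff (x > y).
y^3 - 2*x*y - 3*y

deg p = 3. The shape is more complex than any degree-2 curve.
Against the integer gridlines: one y-axis crossing is at y = 0; every point of the x-axis in the box is on the curve.
The integer polynomial consistent with all of this is the stated p.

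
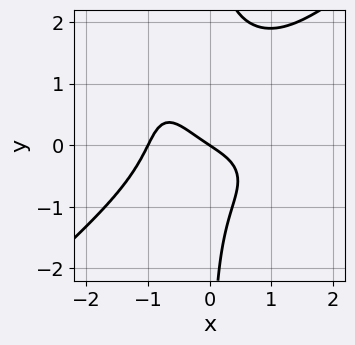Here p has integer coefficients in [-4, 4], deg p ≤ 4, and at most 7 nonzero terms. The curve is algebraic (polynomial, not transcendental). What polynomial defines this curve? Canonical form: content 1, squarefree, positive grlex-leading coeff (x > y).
2*x^4 - 3*x*y^3 + 3*x*y^2 + 2*x + 3*y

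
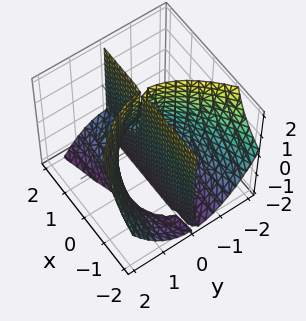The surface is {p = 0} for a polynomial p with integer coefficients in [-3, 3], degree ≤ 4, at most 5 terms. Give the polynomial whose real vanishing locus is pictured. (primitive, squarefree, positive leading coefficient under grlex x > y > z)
First, there are 2 components. Treating them together as one polynomial.
Next, the degree is 3 — a generic line meets the surface in up to 3 points.
Then, observable constraints: every point of the z-axis in the box is on the surface; among the integer gridlines, it crosses the y-axis at y ∈ {-1, 0, 1}; the visible x-axis segment lies entirely on the surface.
Finally, putting this together gives p.

2*x*y*z + 2*y^3 + 3*x*y - 2*y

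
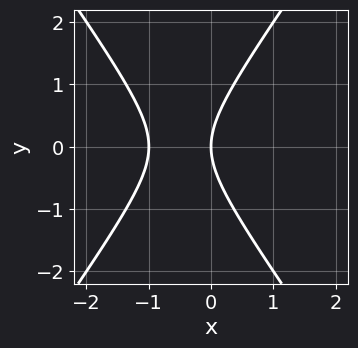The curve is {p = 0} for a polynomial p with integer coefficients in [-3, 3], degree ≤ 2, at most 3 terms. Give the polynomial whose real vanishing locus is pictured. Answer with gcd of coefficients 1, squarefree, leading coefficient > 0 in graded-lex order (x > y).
2*x^2 - y^2 + 2*x

(a) The degree is 2 — the shape is more complex than any degree-1 curve.
(b) Symmetries: the y ↦ −y reflection is a symmetry, so y appears only in even powers.
(c) Against the integer gridlines: the x-axis gridline crossings are at x ∈ {-1, 0}; one y-axis crossing is at y = 0.
(d) The integer polynomial consistent with all of this is the stated p.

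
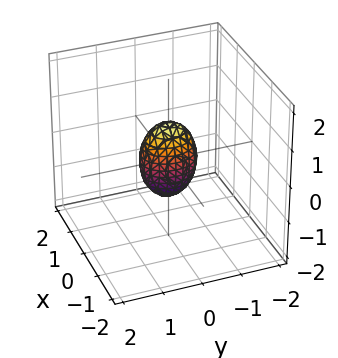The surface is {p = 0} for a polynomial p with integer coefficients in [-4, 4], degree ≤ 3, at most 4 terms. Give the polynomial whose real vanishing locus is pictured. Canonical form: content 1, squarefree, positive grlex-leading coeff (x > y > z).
(a) deg p = 2.
(b) Symmetries: mirror symmetry z ↦ −z ⇒ only even powers of z; mirror symmetry x ↦ −x ⇒ only even powers of x; mirror symmetry y ↦ −y ⇒ only even powers of y.
(c) From the axis intercepts and sections: the z-axis gridline crossings are at z ∈ {-1, 1}.
(d) Solving for integer coefficients yields p as stated.

3*x^2 + 2*y^2 + z^2 - 1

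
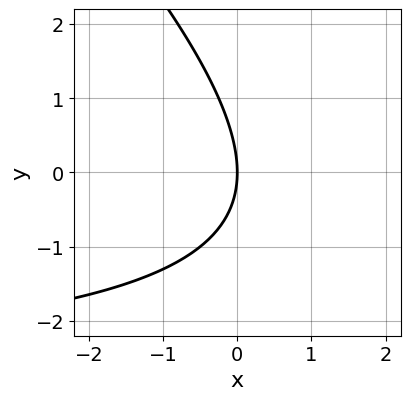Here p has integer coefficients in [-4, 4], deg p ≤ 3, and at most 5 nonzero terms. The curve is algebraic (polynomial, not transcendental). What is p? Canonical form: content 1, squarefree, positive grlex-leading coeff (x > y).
x*y + y^2 + 3*x

(a) Degree: no degree-1 curve has this shape, so deg p = 2.
(b) Observable constraints: it crosses the y-axis at the gridline y = 0; it meets the x-axis at x = 0 (among the integer gridlines).
(c) These observations pin down the coefficients.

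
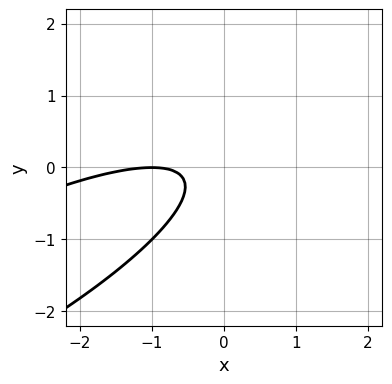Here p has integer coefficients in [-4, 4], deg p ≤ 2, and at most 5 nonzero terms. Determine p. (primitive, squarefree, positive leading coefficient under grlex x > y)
x^2 - 3*x*y + 3*y^2 + 2*x + 1

First, degree: a generic line meets the curve in up to 2 points, so deg p = 2.
Then, from the visible intercepts: it meets the x-axis at x = -1 (among the integer gridlines); it misses every integer gridline on the y-axis.
Finally, together with the visible shape, these determine p as stated.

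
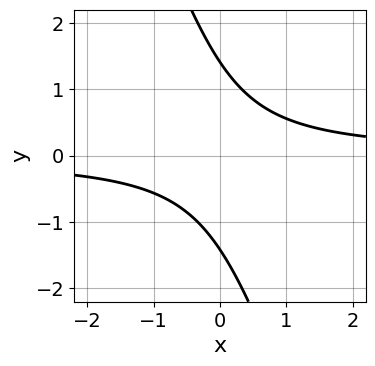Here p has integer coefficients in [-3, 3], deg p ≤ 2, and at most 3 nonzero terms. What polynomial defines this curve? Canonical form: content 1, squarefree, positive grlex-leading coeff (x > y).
First, the degree is 2 — no degree-1 curve has this shape.
Then, checking where it meets the axes: no x-intercept at any integer in the box.
Finally, fitting integer coefficients to these (and the overall shape) gives p.

3*x*y + y^2 - 2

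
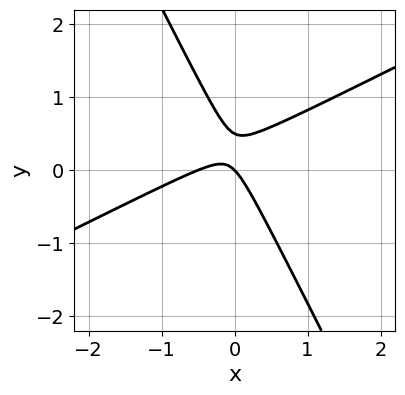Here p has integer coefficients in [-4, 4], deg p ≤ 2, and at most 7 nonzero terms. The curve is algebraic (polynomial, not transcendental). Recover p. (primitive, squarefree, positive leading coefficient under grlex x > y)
2*x^2 - 3*x*y - 2*y^2 + x + y

(a) deg p = 2. The shape is more complex than any degree-1 curve.
(b) Checking where it meets the axes: it meets the y-axis at y = 0 (among the integer gridlines); it meets the x-axis at x = 0 (among the integer gridlines).
(c) Putting this together gives p.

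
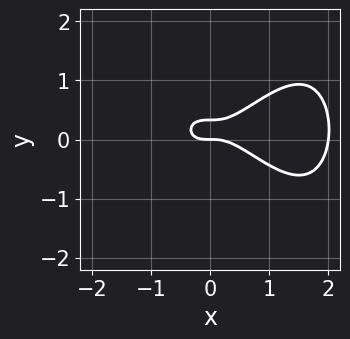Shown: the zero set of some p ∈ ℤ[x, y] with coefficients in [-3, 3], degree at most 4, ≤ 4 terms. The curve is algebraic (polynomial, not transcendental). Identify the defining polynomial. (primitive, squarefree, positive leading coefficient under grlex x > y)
First, the degree is 4 — a generic line meets the curve in up to 4 points.
Next, from the axis intercepts and sections: it crosses the y-axis at the gridline y = 0; among the integer gridlines, it crosses the x-axis at x ∈ {0, 2}.
Finally, assembling these constraints gives the stated polynomial.

x^4 - 2*x^3 + 3*y^2 - y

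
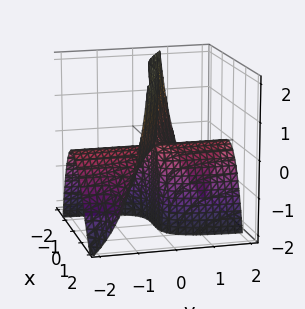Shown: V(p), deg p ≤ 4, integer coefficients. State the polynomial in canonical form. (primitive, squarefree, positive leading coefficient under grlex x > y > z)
x^3 + 2*x^2*y + 2*y*z

First, deg p = 3. No degree-2 surface has this shape.
Next, observable constraints: the visible z-axis segment lies entirely on the surface; it meets the x-axis at x = 0 (among the integer gridlines).
Finally, assembling these constraints gives the stated polynomial. Check: (0, 2, 0) on the y-axis lies on the surface, and p(0, 2, 0) = 0. ✓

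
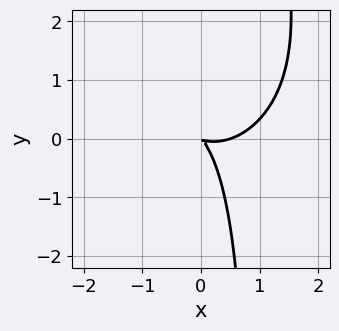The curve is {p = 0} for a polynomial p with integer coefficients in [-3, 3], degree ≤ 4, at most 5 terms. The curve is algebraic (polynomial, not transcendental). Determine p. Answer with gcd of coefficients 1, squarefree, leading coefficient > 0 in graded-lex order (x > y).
2*x^3 + 2*x*y^2 - x^2 - 3*x*y - 2*y^2

Degree: a generic line meets the curve in up to 3 points, so deg p = 3.
The integer polynomial consistent with all of this is the stated p.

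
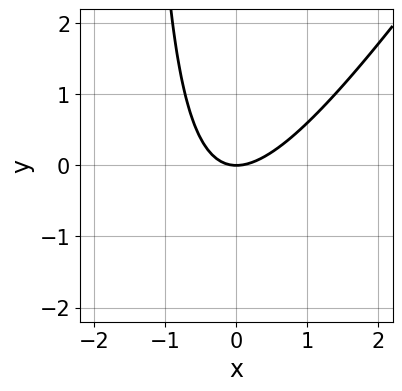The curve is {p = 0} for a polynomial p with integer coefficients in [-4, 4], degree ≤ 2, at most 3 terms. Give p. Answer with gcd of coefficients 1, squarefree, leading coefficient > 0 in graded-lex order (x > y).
3*x^2 - 2*x*y - 3*y

Degree: no degree-1 curve has this shape, so deg p = 2.
From the axis intercepts and sections: one y-axis crossing is at y = 0; one x-axis crossing is at x = 0.
Together with the visible shape, these determine p as stated.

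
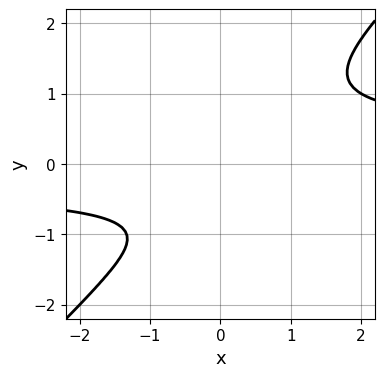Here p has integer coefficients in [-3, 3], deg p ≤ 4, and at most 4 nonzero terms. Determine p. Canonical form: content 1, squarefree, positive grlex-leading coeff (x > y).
3*x*y^3 - 3*y^4 - y - 2

(a) The degree is 4 — the shape is more complex than any degree-3 curve.
(b) Observable constraints: the curve avoids every integer y-axis point in the box; it misses every integer gridline on the x-axis.
(c) Matching integer coefficients to the picture gives p.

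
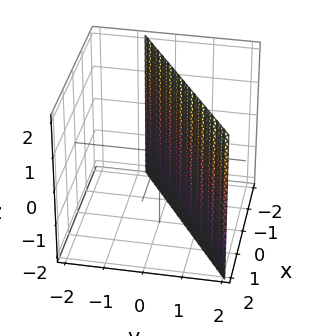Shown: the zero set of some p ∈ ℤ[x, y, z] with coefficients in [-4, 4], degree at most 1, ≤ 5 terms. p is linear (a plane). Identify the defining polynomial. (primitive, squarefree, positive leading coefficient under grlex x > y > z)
First, deg p = 1. The surface is flat (a plane).
Next, checking where it meets the axes: no z-intercept at any integer in the box; it meets the x-axis at x = -1 (among the integer gridlines).
Finally, these observations pin down the coefficients.

2*x - 3*y + 2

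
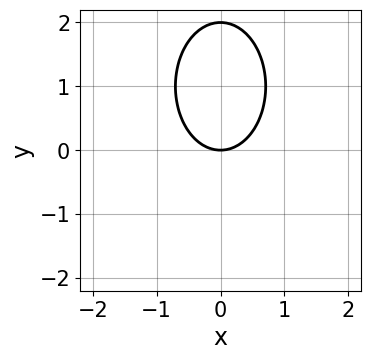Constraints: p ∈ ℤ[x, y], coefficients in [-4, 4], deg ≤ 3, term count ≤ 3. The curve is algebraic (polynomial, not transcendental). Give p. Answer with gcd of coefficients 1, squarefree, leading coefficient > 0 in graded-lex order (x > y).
2*x^2 + y^2 - 2*y

First, degree: the shape is more complex than any degree-1 curve, so deg p = 2.
Then, symmetries: the x ↦ −x reflection is a symmetry, so x appears only in even powers.
Then, reading off the gridlines: the y-axis gridline crossings are at y ∈ {0, 2}; one x-axis crossing is at x = 0.
Finally, together with the visible shape, these determine p as stated.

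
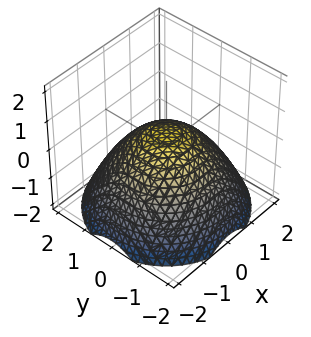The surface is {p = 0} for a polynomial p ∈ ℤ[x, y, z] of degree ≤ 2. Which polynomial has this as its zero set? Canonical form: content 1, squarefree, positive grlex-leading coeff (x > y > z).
x^2 + y^2 + 2*z - 1

(a) The degree is 2 — the shape is more complex than any degree-1 surface.
(b) Symmetries: the surface is invariant under rotation about z: p = q(x² + y², z).
(c) Against the integer gridlines: a circular section at z = 0 has radius exactly 1; the x-axis gridline crossings are at x ∈ {-1, 1}; among the integer gridlines, it crosses the y-axis at y ∈ {-1, 1}.
(d) These observations pin down the coefficients.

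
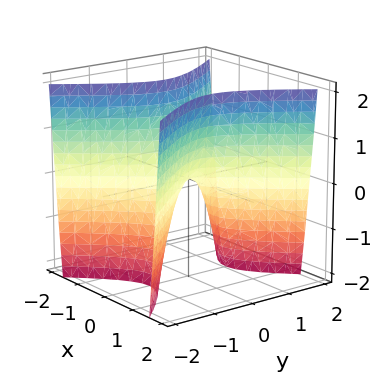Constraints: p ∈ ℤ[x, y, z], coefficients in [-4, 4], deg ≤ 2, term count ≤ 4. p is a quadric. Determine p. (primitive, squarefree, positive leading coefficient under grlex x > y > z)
3*x^2 - 2*y^2 - z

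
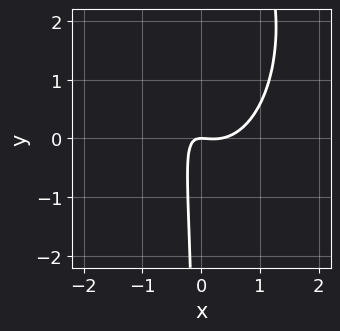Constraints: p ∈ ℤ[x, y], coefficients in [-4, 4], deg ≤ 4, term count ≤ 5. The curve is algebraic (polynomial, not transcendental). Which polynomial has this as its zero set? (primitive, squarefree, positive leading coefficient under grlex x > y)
3*x^3 + x*y^2 - x^2 - 3*x*y - y

Degree: a generic line meets the curve in up to 3 points, so deg p = 3.
Checking where it meets the axes: one y-axis crossing is at y = 0; one x-axis crossing is at x = 0.
Matching integer coefficients to the picture gives p.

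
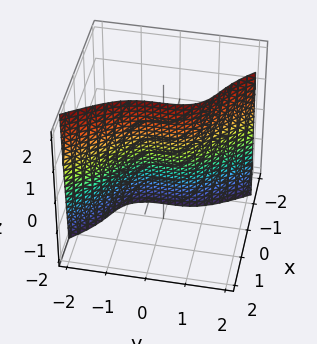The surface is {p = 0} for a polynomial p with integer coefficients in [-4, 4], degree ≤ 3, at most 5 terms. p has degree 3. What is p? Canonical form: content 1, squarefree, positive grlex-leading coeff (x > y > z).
deg p = 3. The shape is more complex than any degree-2 surface.
Observable constraints: it meets the y-axis at y = 0 (among the integer gridlines); one x-axis crossing is at x = 0.
Matching integer coefficients to the picture gives p.

3*x^3 + y^3 + 3*x - z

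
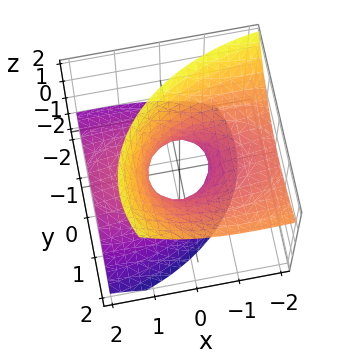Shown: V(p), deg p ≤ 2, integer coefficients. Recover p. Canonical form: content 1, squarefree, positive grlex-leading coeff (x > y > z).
x^2 + 3*x*z + 2*y^2 - 2*y*z - 2*z^2 - 1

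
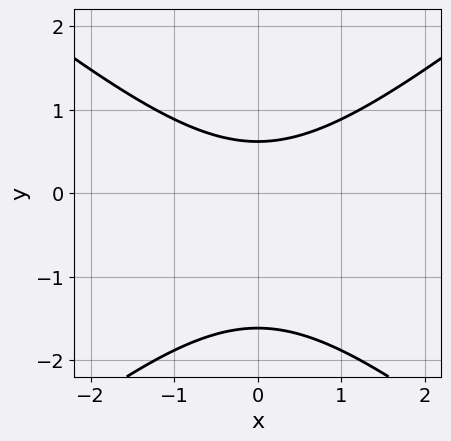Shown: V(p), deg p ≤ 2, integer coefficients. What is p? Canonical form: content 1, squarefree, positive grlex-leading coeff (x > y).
2*x^2 - 3*y^2 - 3*y + 3

(a) The degree is 2 — no degree-1 curve has this shape.
(b) Symmetries: it's symmetric under x → −x, forcing even powers of x.
(c) Observable constraints: no x-intercept at any integer in the box.
(d) Solving for integer coefficients yields p as stated.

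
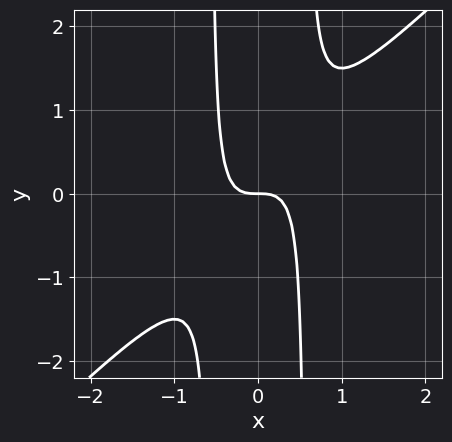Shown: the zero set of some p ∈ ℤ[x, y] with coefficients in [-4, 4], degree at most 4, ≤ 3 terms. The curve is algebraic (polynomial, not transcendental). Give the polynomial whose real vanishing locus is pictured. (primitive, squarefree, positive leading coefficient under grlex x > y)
3*x^3 - 3*x^2*y + y

(a) Degree: no degree-2 curve has this shape, so deg p = 3.
(b) Observable constraints: it meets the y-axis at y = 0 (among the integer gridlines); one x-axis crossing is at x = 0.
(c) Assembling these constraints gives the stated polynomial.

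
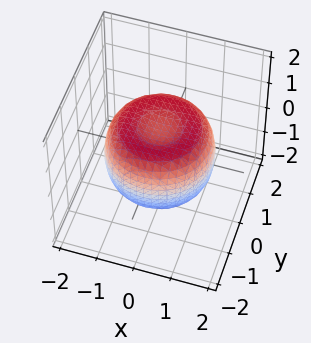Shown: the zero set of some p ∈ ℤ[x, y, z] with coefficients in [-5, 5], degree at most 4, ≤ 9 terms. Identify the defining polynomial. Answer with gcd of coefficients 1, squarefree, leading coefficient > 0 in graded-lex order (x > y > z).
2*x^4 + 4*x^2*y^2 + 2*y^4 - 3*x^2 - 3*y^2 + 3*z^2 - 2

(a) deg p = 4. No degree-3 surface has this shape.
(b) By symmetry, the surface is invariant under rotation about z: p = q(x² + y², z).
(c) Observable constraints: a circular section at z = 1 has radius between 0 and 1.
(d) These observations pin down the coefficients.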